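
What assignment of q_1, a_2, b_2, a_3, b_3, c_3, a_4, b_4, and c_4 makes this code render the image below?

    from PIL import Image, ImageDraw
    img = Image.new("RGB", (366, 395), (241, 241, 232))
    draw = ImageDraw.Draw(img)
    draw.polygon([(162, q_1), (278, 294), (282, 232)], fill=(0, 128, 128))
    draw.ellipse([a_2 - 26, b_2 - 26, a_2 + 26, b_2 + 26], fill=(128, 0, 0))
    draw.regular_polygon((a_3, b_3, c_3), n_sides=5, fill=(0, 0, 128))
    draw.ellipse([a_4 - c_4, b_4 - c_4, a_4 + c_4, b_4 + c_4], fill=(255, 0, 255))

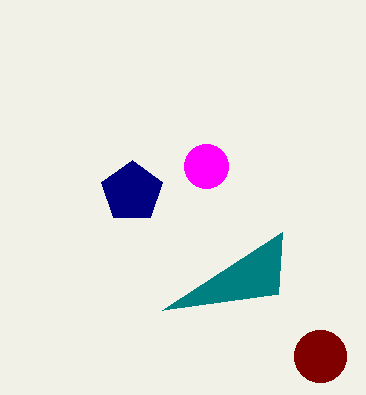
q_1 = 310, a_2 = 320, b_2 = 356, a_3 = 132, b_3 = 192, c_3 = 32, a_4 = 206, b_4 = 166, c_4 = 22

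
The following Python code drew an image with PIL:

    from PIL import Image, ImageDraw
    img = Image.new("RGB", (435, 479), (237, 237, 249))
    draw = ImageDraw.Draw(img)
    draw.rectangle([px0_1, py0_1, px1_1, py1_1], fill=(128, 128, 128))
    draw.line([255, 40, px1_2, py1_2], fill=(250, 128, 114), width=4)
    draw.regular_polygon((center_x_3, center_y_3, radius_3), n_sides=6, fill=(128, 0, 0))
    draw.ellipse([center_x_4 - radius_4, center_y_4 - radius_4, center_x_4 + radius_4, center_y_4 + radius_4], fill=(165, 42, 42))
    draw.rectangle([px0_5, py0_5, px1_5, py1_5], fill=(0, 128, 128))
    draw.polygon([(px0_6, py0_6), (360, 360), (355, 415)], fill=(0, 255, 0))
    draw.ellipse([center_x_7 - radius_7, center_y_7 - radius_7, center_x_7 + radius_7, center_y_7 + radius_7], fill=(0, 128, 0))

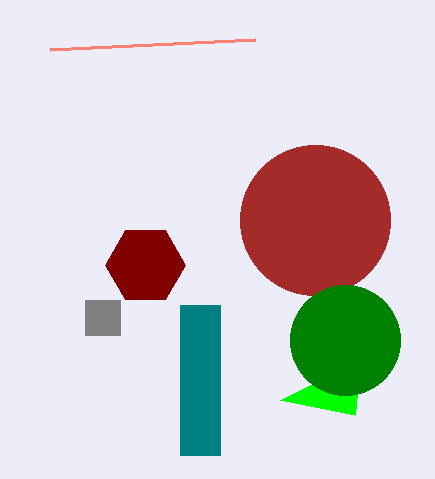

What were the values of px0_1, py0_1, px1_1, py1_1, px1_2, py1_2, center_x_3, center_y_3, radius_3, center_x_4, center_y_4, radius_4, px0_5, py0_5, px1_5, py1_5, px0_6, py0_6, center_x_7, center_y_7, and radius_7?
px0_1 = 85; py0_1 = 300; px1_1 = 120; py1_1 = 335; px1_2 = 50; py1_2 = 50; center_x_3 = 145; center_y_3 = 265; radius_3 = 40; center_x_4 = 315; center_y_4 = 220; radius_4 = 75; px0_5 = 180; py0_5 = 305; px1_5 = 220; py1_5 = 455; px0_6 = 280; py0_6 = 400; center_x_7 = 345; center_y_7 = 340; radius_7 = 55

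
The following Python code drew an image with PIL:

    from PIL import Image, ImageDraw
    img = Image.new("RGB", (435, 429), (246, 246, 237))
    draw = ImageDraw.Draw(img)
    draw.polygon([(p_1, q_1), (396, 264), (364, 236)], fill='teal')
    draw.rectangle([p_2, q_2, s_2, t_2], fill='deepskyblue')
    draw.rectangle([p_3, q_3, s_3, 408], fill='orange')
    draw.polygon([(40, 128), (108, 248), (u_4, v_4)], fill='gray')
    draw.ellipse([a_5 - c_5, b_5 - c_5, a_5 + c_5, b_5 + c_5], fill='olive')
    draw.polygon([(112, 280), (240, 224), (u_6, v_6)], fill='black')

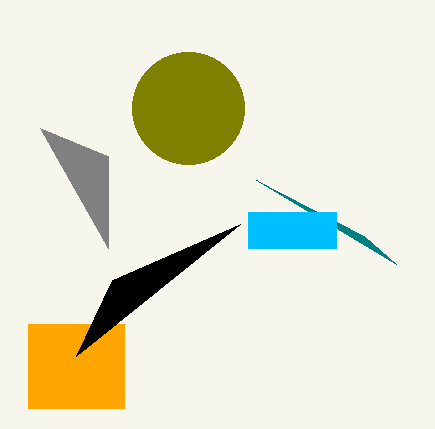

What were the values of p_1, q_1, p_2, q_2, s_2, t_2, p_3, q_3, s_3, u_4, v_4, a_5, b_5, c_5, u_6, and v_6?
p_1 = 256, q_1 = 180, p_2 = 248, q_2 = 212, s_2 = 336, t_2 = 248, p_3 = 28, q_3 = 324, s_3 = 124, u_4 = 108, v_4 = 156, a_5 = 188, b_5 = 108, c_5 = 56, u_6 = 76, v_6 = 356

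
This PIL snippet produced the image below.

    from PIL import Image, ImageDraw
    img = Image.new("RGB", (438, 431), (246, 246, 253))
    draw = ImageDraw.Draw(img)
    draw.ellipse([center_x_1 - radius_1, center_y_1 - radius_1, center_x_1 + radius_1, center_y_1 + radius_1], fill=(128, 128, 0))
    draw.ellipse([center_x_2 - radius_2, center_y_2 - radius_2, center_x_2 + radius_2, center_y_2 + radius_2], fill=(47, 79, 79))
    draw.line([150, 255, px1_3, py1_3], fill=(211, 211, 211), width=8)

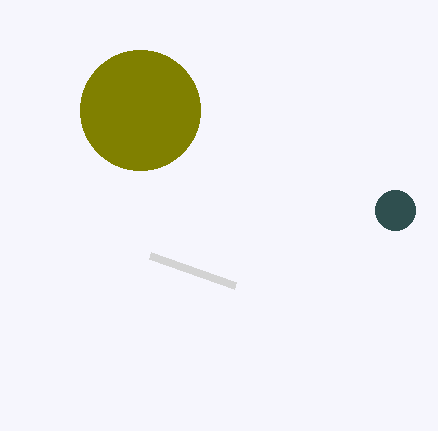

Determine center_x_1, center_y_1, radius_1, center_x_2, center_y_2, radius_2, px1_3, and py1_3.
center_x_1 = 140
center_y_1 = 110
radius_1 = 60
center_x_2 = 395
center_y_2 = 210
radius_2 = 20
px1_3 = 235
py1_3 = 285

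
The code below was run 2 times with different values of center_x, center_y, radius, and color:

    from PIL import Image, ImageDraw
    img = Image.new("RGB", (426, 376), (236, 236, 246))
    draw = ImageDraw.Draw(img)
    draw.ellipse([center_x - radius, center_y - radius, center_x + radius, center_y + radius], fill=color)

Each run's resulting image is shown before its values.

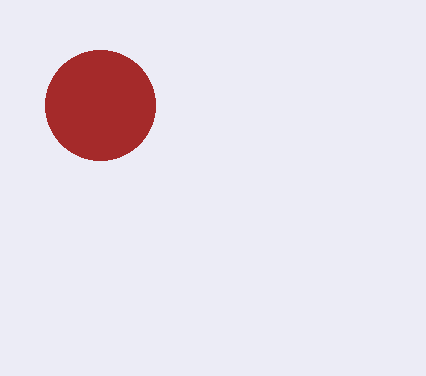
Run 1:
center_x = 100, center_y = 105, radius = 55, color = 'brown'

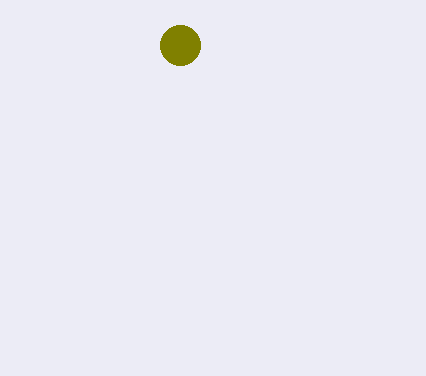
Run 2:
center_x = 180
center_y = 45
radius = 20
color = 'olive'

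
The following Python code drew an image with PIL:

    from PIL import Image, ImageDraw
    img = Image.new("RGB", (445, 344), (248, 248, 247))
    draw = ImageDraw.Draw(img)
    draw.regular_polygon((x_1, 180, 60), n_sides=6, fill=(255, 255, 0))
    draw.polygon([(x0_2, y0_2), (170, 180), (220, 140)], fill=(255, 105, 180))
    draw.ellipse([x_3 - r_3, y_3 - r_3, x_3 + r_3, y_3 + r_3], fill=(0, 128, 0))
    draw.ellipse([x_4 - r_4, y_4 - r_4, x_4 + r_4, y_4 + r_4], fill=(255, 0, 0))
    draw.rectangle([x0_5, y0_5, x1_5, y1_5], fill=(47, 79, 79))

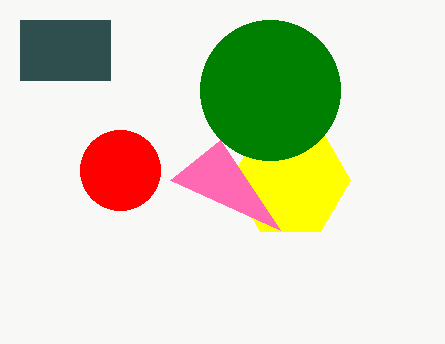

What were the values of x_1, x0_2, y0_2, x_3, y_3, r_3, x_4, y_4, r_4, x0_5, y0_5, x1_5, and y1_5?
x_1 = 290; x0_2 = 280; y0_2 = 230; x_3 = 270; y_3 = 90; r_3 = 70; x_4 = 120; y_4 = 170; r_4 = 40; x0_5 = 20; y0_5 = 20; x1_5 = 110; y1_5 = 80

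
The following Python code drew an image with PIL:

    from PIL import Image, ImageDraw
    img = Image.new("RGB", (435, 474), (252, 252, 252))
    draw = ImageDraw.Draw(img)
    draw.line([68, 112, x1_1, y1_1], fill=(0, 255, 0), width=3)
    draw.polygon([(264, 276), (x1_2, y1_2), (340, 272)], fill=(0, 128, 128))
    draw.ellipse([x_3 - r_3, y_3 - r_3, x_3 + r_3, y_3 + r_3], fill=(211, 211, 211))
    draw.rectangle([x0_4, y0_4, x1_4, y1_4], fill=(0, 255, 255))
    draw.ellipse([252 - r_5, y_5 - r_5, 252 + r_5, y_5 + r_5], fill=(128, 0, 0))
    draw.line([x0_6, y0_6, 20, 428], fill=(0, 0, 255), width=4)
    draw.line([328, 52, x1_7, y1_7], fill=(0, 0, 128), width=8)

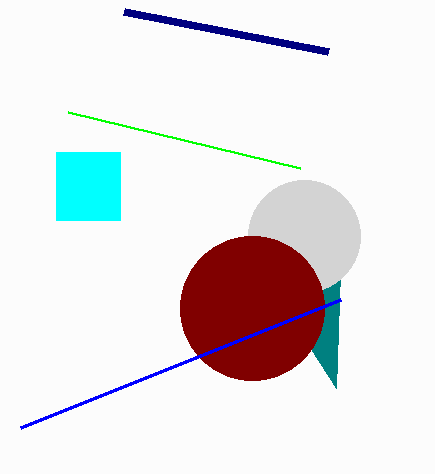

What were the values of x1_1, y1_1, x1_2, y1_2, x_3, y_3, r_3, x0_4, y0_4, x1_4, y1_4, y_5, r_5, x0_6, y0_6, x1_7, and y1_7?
x1_1 = 300, y1_1 = 168, x1_2 = 336, y1_2 = 388, x_3 = 304, y_3 = 236, r_3 = 56, x0_4 = 56, y0_4 = 152, x1_4 = 120, y1_4 = 220, y_5 = 308, r_5 = 72, x0_6 = 340, y0_6 = 300, x1_7 = 124, y1_7 = 12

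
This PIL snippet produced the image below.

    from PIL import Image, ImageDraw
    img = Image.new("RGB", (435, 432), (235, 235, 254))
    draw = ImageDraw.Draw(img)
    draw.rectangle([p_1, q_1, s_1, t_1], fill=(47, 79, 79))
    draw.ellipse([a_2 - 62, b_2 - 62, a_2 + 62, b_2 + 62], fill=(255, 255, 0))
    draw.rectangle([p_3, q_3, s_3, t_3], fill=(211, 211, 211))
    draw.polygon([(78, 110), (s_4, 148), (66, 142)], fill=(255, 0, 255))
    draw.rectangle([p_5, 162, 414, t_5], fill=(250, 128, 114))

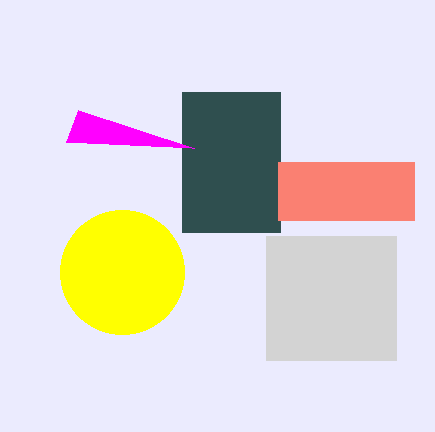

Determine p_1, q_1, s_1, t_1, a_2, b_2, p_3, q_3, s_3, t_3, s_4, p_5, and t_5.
p_1 = 182; q_1 = 92; s_1 = 280; t_1 = 232; a_2 = 122; b_2 = 272; p_3 = 266; q_3 = 236; s_3 = 396; t_3 = 360; s_4 = 194; p_5 = 278; t_5 = 220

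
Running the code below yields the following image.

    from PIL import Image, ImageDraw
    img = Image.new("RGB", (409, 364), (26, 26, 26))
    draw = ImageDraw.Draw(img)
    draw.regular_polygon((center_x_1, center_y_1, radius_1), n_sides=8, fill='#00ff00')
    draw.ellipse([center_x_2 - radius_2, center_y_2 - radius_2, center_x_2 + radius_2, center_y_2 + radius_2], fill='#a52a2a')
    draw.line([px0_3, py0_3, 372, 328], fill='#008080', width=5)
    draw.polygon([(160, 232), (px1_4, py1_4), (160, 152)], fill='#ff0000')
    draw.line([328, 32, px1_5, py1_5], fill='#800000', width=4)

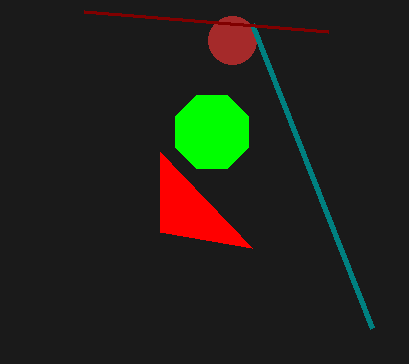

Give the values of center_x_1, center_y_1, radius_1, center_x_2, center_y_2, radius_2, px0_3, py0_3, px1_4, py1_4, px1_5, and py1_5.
center_x_1 = 212; center_y_1 = 132; radius_1 = 40; center_x_2 = 232; center_y_2 = 40; radius_2 = 24; px0_3 = 252; py0_3 = 24; px1_4 = 252; py1_4 = 248; px1_5 = 84; py1_5 = 12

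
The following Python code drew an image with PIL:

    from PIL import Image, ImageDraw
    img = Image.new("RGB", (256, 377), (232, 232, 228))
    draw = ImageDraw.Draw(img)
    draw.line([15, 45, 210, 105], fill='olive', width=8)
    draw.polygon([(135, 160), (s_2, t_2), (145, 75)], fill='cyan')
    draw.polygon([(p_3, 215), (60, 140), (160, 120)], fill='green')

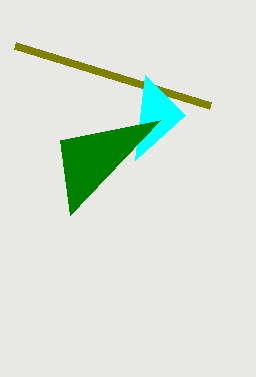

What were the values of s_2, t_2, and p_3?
s_2 = 185; t_2 = 115; p_3 = 70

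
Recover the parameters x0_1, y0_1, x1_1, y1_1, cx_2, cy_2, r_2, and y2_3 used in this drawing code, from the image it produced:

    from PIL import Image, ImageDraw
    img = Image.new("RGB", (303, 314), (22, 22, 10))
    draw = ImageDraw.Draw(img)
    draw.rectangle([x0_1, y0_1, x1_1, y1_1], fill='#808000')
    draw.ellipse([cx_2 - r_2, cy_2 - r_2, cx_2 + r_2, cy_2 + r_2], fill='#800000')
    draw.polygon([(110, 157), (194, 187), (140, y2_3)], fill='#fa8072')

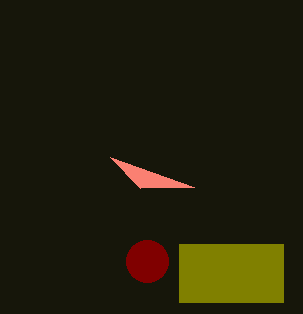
x0_1 = 179; y0_1 = 244; x1_1 = 283; y1_1 = 302; cx_2 = 147; cy_2 = 261; r_2 = 21; y2_3 = 188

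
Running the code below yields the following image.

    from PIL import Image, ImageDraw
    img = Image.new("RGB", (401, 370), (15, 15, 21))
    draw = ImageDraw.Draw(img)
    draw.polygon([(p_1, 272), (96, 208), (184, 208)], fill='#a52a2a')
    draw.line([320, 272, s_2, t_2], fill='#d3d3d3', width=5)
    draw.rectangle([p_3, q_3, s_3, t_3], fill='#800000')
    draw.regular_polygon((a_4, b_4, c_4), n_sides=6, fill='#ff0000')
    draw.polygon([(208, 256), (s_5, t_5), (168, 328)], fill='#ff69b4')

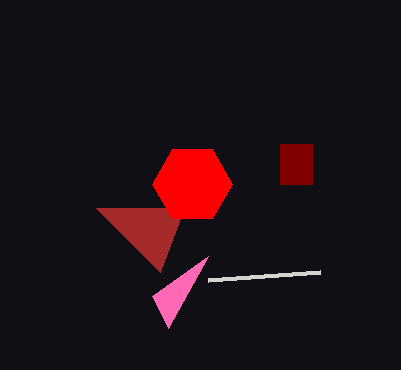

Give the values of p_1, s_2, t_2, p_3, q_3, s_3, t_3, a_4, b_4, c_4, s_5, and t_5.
p_1 = 160, s_2 = 208, t_2 = 280, p_3 = 280, q_3 = 144, s_3 = 312, t_3 = 184, a_4 = 192, b_4 = 184, c_4 = 40, s_5 = 152, t_5 = 296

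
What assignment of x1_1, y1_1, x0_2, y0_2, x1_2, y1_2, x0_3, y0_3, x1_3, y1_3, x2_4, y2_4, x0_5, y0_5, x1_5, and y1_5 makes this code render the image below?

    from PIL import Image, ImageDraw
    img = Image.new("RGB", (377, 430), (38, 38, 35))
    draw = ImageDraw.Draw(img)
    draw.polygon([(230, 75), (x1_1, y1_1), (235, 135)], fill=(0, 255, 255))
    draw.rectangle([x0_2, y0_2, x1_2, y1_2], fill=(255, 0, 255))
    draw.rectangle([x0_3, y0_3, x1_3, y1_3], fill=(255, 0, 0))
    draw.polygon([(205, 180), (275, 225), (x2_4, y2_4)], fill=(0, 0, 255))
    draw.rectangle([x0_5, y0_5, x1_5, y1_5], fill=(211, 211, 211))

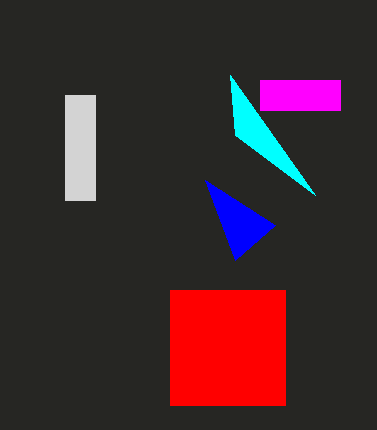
x1_1 = 315, y1_1 = 195, x0_2 = 260, y0_2 = 80, x1_2 = 340, y1_2 = 110, x0_3 = 170, y0_3 = 290, x1_3 = 285, y1_3 = 405, x2_4 = 235, y2_4 = 260, x0_5 = 65, y0_5 = 95, x1_5 = 95, y1_5 = 200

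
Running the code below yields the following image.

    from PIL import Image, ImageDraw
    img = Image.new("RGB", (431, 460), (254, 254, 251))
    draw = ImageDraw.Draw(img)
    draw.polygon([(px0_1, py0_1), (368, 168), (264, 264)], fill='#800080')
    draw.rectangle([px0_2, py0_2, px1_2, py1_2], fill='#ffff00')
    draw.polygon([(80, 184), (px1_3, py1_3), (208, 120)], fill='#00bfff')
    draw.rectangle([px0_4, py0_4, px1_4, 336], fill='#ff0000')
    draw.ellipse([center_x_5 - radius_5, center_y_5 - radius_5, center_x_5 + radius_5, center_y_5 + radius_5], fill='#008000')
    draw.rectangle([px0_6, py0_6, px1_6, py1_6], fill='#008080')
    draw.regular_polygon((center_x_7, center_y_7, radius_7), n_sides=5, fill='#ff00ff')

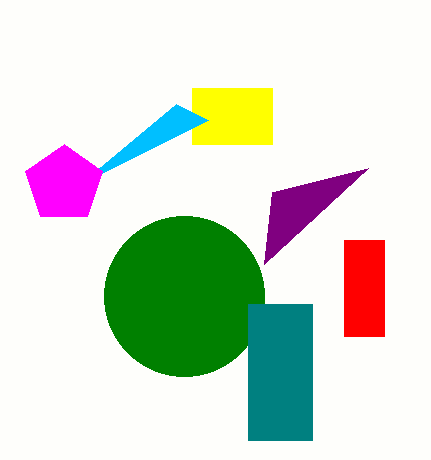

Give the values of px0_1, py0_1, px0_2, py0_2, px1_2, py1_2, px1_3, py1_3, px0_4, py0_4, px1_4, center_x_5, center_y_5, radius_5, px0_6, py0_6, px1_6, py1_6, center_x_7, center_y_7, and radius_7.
px0_1 = 272
py0_1 = 192
px0_2 = 192
py0_2 = 88
px1_2 = 272
py1_2 = 144
px1_3 = 176
py1_3 = 104
px0_4 = 344
py0_4 = 240
px1_4 = 384
center_x_5 = 184
center_y_5 = 296
radius_5 = 80
px0_6 = 248
py0_6 = 304
px1_6 = 312
py1_6 = 440
center_x_7 = 64
center_y_7 = 184
radius_7 = 40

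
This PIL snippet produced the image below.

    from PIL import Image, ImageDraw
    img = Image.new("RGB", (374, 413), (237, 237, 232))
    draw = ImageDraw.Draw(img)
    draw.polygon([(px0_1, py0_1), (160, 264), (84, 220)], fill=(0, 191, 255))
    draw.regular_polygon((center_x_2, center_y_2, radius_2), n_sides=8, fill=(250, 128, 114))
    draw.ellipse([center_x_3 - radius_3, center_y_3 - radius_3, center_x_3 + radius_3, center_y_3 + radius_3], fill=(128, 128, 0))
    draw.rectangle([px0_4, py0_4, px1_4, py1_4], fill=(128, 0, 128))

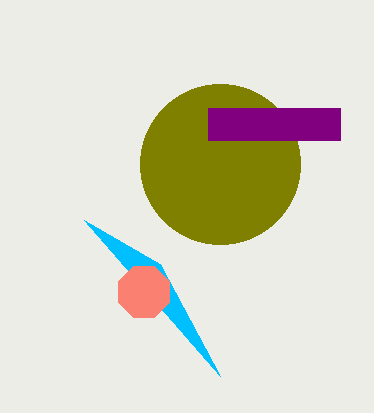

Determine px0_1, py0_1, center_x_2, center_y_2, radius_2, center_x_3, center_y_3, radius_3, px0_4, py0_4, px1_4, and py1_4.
px0_1 = 220
py0_1 = 376
center_x_2 = 144
center_y_2 = 292
radius_2 = 28
center_x_3 = 220
center_y_3 = 164
radius_3 = 80
px0_4 = 208
py0_4 = 108
px1_4 = 340
py1_4 = 140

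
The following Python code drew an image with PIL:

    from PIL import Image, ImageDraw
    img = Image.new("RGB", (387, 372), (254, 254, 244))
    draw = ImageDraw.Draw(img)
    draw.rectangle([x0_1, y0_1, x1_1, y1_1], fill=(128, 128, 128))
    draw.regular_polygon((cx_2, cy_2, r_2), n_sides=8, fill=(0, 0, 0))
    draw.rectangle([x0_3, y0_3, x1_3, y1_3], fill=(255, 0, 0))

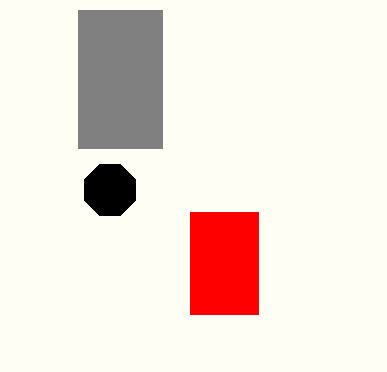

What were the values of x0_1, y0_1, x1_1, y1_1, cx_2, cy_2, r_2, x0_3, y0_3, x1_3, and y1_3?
x0_1 = 78; y0_1 = 10; x1_1 = 162; y1_1 = 148; cx_2 = 110; cy_2 = 190; r_2 = 28; x0_3 = 190; y0_3 = 212; x1_3 = 258; y1_3 = 314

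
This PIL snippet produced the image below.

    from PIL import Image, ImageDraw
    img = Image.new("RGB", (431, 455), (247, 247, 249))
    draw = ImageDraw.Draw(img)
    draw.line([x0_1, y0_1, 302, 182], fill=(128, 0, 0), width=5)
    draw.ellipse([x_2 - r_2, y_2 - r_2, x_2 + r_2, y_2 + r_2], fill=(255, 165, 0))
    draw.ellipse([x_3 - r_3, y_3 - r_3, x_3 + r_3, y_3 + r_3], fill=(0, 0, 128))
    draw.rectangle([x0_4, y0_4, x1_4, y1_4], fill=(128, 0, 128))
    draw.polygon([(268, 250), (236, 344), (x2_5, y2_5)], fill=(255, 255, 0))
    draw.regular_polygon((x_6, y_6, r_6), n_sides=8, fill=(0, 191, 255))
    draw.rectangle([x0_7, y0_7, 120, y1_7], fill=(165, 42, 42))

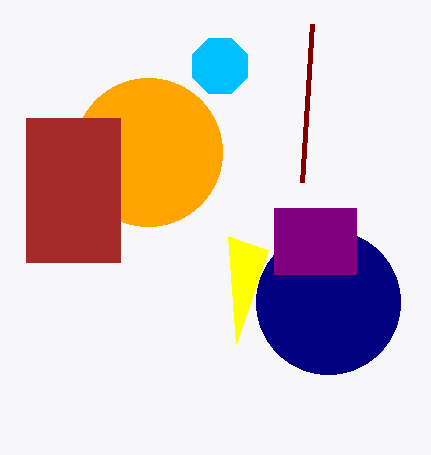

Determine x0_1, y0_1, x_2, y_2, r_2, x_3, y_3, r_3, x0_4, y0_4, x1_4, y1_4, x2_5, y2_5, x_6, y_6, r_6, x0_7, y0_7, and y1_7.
x0_1 = 312; y0_1 = 24; x_2 = 148; y_2 = 152; r_2 = 74; x_3 = 328; y_3 = 302; r_3 = 72; x0_4 = 274; y0_4 = 208; x1_4 = 356; y1_4 = 274; x2_5 = 228; y2_5 = 236; x_6 = 220; y_6 = 66; r_6 = 30; x0_7 = 26; y0_7 = 118; y1_7 = 262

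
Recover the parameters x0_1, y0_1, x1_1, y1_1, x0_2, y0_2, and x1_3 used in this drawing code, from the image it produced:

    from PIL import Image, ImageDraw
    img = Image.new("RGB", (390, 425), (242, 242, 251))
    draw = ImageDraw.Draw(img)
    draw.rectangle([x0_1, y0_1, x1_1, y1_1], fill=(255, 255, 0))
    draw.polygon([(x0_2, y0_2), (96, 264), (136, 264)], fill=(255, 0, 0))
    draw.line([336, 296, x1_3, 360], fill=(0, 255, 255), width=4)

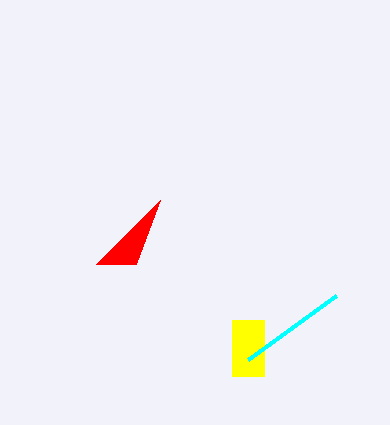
x0_1 = 232; y0_1 = 320; x1_1 = 264; y1_1 = 376; x0_2 = 160; y0_2 = 200; x1_3 = 248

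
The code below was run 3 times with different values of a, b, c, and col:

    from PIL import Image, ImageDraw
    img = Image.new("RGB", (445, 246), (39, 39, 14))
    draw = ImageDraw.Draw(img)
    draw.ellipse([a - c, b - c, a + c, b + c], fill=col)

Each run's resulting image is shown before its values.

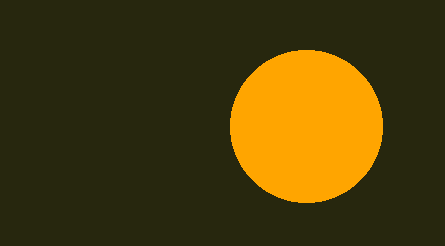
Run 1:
a = 306; b = 126; c = 76; col = 'orange'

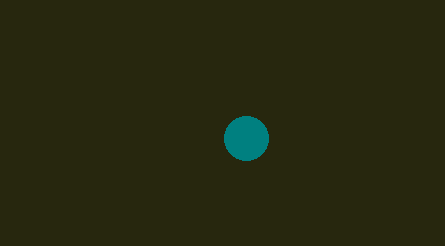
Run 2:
a = 246, b = 138, c = 22, col = 'teal'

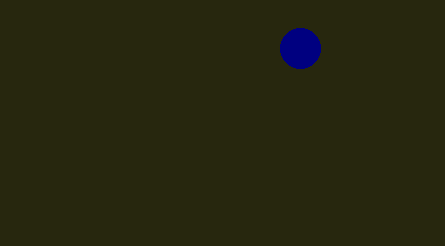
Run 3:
a = 300, b = 48, c = 20, col = 'navy'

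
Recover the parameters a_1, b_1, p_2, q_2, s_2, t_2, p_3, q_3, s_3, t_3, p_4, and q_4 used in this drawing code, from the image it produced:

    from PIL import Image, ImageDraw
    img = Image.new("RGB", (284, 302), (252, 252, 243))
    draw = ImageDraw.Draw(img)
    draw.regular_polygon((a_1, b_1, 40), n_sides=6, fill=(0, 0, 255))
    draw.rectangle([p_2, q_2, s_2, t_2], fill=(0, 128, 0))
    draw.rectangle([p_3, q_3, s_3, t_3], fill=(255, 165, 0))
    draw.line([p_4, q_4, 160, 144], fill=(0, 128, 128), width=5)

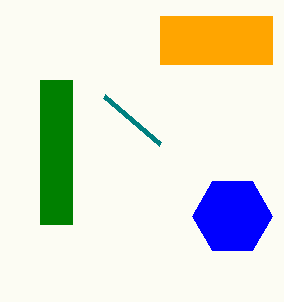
a_1 = 232; b_1 = 216; p_2 = 40; q_2 = 80; s_2 = 72; t_2 = 224; p_3 = 160; q_3 = 16; s_3 = 272; t_3 = 64; p_4 = 104; q_4 = 96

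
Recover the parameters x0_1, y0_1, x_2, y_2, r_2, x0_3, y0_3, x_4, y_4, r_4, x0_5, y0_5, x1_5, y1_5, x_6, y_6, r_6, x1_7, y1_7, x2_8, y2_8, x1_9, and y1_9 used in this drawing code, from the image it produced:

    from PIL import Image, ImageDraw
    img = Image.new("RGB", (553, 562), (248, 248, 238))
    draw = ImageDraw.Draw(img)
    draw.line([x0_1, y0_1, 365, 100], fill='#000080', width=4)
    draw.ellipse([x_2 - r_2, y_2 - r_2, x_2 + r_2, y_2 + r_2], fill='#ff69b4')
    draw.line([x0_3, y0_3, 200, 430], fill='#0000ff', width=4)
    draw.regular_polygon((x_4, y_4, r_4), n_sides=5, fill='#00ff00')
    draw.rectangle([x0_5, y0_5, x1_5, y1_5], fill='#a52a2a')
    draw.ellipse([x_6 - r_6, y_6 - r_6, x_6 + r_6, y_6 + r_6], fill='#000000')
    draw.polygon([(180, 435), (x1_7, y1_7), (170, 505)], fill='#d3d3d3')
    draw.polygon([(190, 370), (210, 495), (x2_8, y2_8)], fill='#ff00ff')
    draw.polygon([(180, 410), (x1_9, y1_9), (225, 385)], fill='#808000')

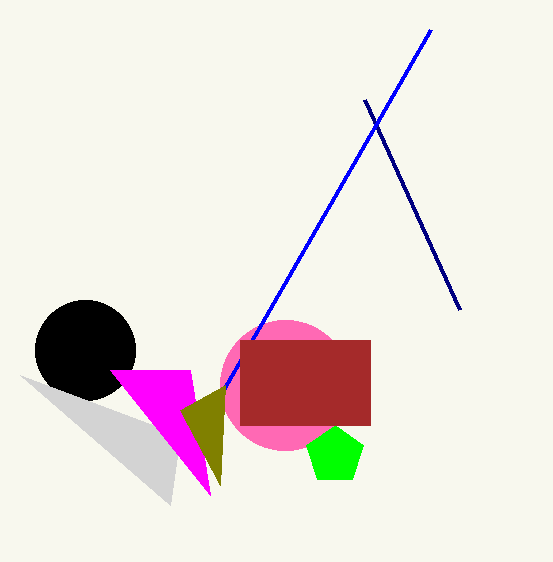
x0_1 = 460, y0_1 = 310, x_2 = 285, y_2 = 385, r_2 = 65, x0_3 = 430, y0_3 = 30, x_4 = 335, y_4 = 455, r_4 = 30, x0_5 = 240, y0_5 = 340, x1_5 = 370, y1_5 = 425, x_6 = 85, y_6 = 350, r_6 = 50, x1_7 = 20, y1_7 = 375, x2_8 = 110, y2_8 = 370, x1_9 = 220, y1_9 = 485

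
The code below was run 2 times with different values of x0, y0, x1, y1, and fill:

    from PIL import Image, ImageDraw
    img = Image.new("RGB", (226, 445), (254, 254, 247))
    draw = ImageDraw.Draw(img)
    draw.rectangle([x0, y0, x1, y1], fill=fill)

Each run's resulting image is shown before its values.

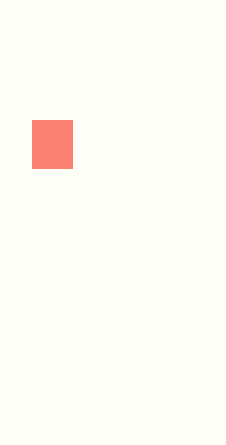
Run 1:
x0 = 32; y0 = 120; x1 = 72; y1 = 168; fill = 'salmon'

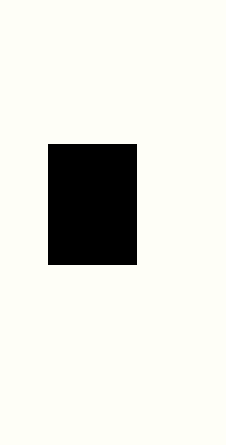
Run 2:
x0 = 48; y0 = 144; x1 = 136; y1 = 264; fill = 'black'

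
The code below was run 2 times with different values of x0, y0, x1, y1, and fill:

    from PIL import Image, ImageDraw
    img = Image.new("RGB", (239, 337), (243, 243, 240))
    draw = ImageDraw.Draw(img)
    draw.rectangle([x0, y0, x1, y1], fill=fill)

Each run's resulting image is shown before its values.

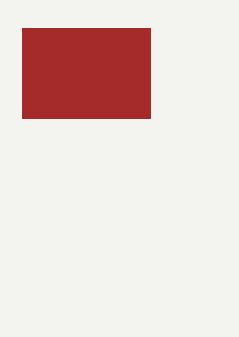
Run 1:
x0 = 22; y0 = 28; x1 = 150; y1 = 118; fill = 'brown'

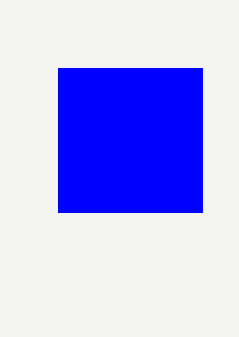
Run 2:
x0 = 58, y0 = 68, x1 = 202, y1 = 212, fill = 'blue'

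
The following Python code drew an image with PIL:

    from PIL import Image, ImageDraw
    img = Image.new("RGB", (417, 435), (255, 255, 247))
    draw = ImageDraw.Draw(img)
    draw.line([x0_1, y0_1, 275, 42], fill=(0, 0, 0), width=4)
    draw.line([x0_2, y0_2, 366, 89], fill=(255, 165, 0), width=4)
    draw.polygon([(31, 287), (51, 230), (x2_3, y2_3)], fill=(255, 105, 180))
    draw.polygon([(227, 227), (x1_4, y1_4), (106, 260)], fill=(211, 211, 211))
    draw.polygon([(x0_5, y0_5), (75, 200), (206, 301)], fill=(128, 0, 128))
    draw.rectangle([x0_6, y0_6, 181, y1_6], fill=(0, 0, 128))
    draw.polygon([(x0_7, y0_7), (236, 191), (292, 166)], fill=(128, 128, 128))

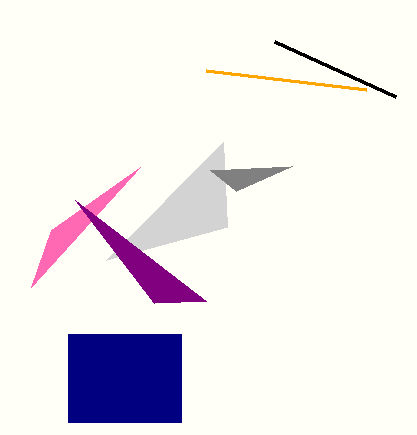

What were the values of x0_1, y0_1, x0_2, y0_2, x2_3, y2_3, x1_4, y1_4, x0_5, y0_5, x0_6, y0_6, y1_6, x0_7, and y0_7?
x0_1 = 396, y0_1 = 97, x0_2 = 206, y0_2 = 70, x2_3 = 140, y2_3 = 167, x1_4 = 223, y1_4 = 142, x0_5 = 154, y0_5 = 303, x0_6 = 68, y0_6 = 334, y1_6 = 422, x0_7 = 210, y0_7 = 170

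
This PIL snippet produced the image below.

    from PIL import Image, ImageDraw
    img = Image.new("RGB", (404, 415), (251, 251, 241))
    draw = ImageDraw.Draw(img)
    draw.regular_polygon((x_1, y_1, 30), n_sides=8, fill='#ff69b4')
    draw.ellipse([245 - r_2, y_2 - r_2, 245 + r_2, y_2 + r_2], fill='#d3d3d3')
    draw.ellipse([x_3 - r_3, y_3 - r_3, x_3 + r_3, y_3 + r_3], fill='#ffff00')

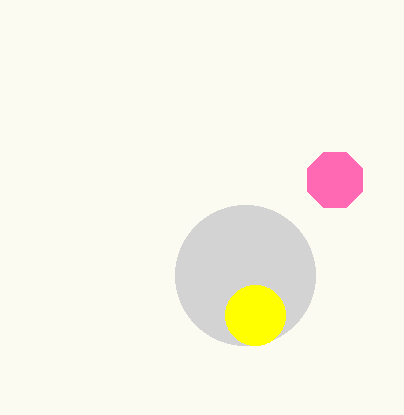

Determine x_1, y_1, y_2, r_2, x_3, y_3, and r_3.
x_1 = 335
y_1 = 180
y_2 = 275
r_2 = 70
x_3 = 255
y_3 = 315
r_3 = 30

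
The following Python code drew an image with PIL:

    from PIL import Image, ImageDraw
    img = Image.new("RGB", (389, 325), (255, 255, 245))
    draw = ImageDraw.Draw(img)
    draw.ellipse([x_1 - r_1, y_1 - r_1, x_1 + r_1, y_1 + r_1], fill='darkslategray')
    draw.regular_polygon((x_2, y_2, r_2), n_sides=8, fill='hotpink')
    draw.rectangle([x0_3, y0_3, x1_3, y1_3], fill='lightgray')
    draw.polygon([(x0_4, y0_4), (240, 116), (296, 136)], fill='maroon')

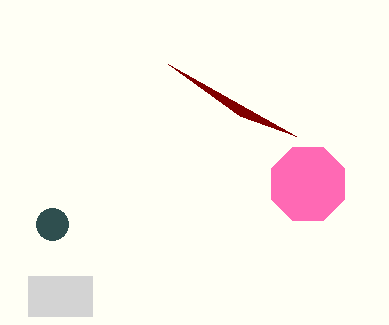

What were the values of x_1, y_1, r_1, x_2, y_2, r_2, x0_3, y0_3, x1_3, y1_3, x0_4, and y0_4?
x_1 = 52, y_1 = 224, r_1 = 16, x_2 = 308, y_2 = 184, r_2 = 40, x0_3 = 28, y0_3 = 276, x1_3 = 92, y1_3 = 316, x0_4 = 168, y0_4 = 64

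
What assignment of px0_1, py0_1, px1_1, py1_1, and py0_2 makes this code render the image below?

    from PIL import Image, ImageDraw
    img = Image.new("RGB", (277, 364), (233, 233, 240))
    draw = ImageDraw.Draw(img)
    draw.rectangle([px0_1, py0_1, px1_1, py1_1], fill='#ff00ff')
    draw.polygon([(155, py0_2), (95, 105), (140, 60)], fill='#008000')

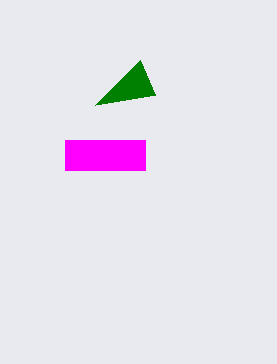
px0_1 = 65
py0_1 = 140
px1_1 = 145
py1_1 = 170
py0_2 = 95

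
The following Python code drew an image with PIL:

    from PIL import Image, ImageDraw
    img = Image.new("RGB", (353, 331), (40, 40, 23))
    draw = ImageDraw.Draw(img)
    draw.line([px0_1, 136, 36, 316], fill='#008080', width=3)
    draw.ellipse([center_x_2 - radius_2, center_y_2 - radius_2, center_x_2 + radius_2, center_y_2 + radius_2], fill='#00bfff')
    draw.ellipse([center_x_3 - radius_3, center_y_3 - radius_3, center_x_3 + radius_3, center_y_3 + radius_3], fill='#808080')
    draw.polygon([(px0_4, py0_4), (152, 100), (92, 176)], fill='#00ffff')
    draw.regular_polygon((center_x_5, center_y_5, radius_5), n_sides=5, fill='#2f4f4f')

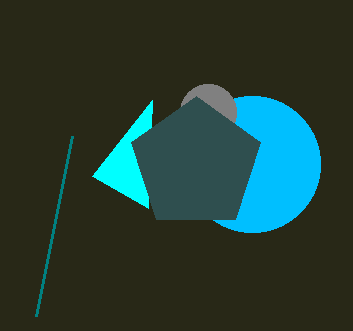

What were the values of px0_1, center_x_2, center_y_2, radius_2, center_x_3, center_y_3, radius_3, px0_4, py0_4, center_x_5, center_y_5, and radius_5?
px0_1 = 72; center_x_2 = 252; center_y_2 = 164; radius_2 = 68; center_x_3 = 208; center_y_3 = 112; radius_3 = 28; px0_4 = 148; py0_4 = 208; center_x_5 = 196; center_y_5 = 164; radius_5 = 68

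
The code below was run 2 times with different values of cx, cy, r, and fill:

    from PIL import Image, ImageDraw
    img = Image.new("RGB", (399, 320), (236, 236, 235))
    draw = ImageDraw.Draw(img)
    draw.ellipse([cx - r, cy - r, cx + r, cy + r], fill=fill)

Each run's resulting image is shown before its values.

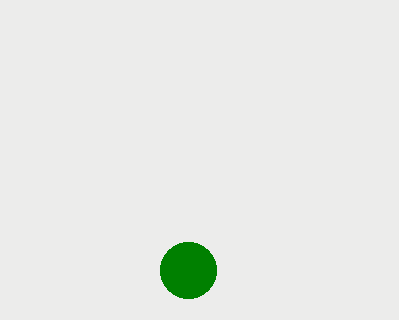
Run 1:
cx = 188; cy = 270; r = 28; fill = 'green'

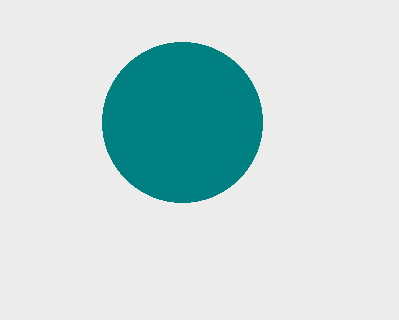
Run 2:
cx = 182; cy = 122; r = 80; fill = 'teal'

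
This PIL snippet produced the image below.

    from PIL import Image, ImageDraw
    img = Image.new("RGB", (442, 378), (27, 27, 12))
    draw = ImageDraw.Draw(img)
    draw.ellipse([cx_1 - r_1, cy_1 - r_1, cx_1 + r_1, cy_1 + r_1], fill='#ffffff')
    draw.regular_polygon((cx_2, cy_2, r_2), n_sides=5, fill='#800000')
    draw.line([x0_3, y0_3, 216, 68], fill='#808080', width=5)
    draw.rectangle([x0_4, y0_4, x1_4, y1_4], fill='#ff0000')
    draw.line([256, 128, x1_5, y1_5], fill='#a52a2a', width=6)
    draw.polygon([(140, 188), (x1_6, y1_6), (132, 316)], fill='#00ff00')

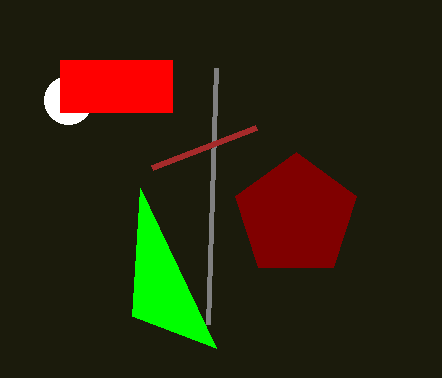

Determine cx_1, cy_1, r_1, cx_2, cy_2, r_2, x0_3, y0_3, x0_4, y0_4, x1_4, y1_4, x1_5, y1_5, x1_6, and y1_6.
cx_1 = 68
cy_1 = 100
r_1 = 24
cx_2 = 296
cy_2 = 216
r_2 = 64
x0_3 = 208
y0_3 = 324
x0_4 = 60
y0_4 = 60
x1_4 = 172
y1_4 = 112
x1_5 = 152
y1_5 = 168
x1_6 = 216
y1_6 = 348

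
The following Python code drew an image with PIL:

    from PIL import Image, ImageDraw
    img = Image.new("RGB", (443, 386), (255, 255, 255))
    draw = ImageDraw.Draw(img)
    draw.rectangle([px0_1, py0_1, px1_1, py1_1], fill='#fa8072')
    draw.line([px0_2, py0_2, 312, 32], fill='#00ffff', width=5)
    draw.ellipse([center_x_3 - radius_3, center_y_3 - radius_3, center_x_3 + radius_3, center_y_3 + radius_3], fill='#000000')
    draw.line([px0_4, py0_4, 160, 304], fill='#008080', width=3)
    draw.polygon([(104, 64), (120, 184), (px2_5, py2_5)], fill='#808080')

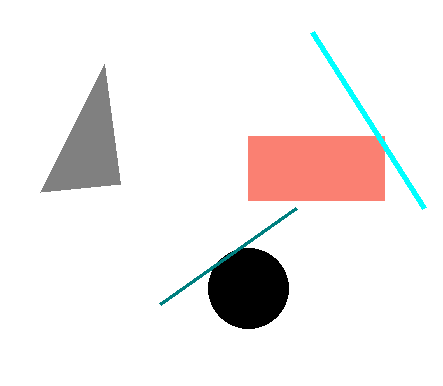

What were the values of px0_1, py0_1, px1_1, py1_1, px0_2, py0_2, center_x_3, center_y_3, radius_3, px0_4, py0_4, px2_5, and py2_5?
px0_1 = 248
py0_1 = 136
px1_1 = 384
py1_1 = 200
px0_2 = 424
py0_2 = 208
center_x_3 = 248
center_y_3 = 288
radius_3 = 40
px0_4 = 296
py0_4 = 208
px2_5 = 40
py2_5 = 192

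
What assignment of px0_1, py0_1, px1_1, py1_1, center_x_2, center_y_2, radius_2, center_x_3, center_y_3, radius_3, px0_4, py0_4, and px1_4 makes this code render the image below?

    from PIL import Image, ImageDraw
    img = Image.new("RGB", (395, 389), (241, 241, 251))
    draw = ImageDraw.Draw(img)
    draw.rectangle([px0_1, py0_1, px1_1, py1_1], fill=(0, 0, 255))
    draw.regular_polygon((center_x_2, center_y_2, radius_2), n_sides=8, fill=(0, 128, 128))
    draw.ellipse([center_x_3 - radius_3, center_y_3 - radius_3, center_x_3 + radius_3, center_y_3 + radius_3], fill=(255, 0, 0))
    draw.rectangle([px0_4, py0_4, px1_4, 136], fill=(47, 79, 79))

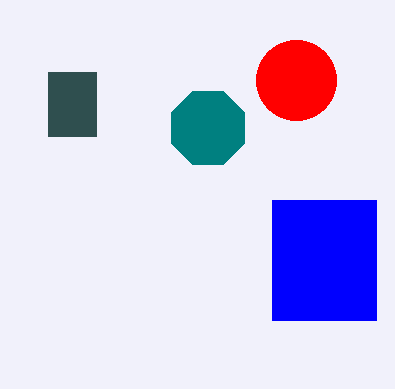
px0_1 = 272; py0_1 = 200; px1_1 = 376; py1_1 = 320; center_x_2 = 208; center_y_2 = 128; radius_2 = 40; center_x_3 = 296; center_y_3 = 80; radius_3 = 40; px0_4 = 48; py0_4 = 72; px1_4 = 96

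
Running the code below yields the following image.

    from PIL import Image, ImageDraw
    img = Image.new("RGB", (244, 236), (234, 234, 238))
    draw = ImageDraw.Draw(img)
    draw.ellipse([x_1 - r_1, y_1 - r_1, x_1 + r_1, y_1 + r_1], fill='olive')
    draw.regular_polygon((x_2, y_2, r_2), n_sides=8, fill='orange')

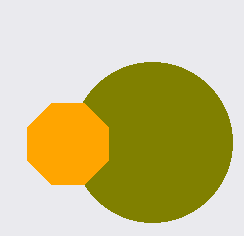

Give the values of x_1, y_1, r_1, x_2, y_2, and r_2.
x_1 = 152; y_1 = 142; r_1 = 80; x_2 = 68; y_2 = 144; r_2 = 44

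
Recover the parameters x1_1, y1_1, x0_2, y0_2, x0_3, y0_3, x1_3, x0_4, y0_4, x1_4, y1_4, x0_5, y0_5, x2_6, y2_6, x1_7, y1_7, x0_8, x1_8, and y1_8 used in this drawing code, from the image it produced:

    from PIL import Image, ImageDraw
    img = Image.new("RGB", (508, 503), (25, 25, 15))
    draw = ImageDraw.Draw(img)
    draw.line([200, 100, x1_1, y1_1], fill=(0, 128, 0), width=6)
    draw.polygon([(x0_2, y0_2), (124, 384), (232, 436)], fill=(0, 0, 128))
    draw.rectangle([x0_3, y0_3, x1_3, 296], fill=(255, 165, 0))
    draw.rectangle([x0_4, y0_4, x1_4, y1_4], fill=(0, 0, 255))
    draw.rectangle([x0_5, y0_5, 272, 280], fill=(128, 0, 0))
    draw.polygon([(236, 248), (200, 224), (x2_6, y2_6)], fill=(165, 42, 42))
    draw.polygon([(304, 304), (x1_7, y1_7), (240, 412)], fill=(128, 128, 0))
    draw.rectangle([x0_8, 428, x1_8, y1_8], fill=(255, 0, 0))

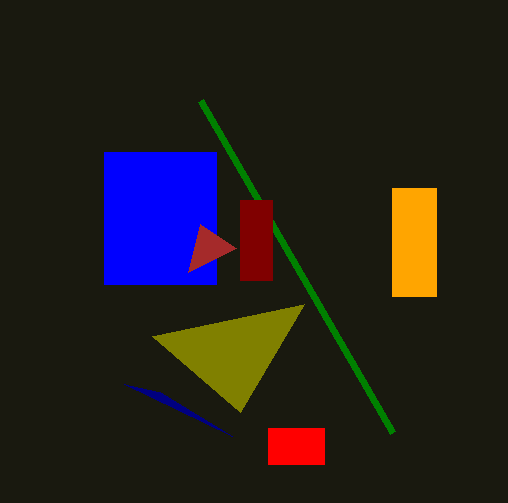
x1_1 = 392
y1_1 = 432
x0_2 = 160
y0_2 = 392
x0_3 = 392
y0_3 = 188
x1_3 = 436
x0_4 = 104
y0_4 = 152
x1_4 = 216
y1_4 = 284
x0_5 = 240
y0_5 = 200
x2_6 = 188
y2_6 = 272
x1_7 = 152
y1_7 = 336
x0_8 = 268
x1_8 = 324
y1_8 = 464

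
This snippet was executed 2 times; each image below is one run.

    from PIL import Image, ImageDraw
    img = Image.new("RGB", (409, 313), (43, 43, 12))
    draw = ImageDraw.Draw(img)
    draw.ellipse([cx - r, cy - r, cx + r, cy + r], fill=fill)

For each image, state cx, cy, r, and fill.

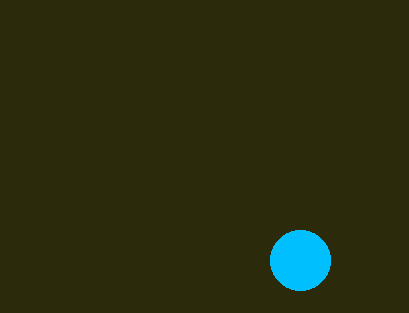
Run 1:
cx = 300
cy = 260
r = 30
fill = 'deepskyblue'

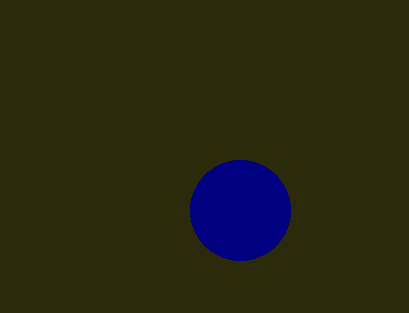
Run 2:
cx = 240, cy = 210, r = 50, fill = 'navy'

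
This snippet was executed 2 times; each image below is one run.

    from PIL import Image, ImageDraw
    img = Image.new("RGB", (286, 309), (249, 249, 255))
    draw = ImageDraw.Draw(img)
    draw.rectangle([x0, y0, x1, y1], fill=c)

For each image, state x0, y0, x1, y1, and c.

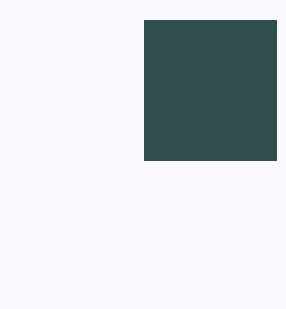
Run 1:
x0 = 144, y0 = 20, x1 = 276, y1 = 160, c = 'darkslategray'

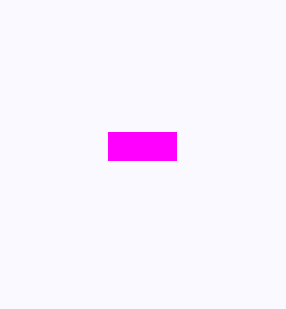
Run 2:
x0 = 108; y0 = 132; x1 = 176; y1 = 160; c = 'magenta'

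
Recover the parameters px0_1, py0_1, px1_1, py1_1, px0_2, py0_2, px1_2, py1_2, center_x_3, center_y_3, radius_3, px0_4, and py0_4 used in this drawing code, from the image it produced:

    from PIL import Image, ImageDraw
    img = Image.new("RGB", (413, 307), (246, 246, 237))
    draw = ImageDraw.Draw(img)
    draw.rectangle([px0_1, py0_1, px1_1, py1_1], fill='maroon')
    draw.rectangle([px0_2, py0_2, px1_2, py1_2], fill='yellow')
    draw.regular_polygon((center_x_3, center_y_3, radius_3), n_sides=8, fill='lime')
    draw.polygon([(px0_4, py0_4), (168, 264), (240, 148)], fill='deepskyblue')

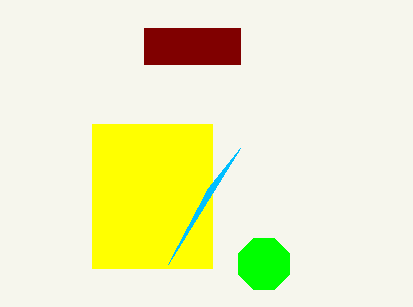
px0_1 = 144, py0_1 = 28, px1_1 = 240, py1_1 = 64, px0_2 = 92, py0_2 = 124, px1_2 = 212, py1_2 = 268, center_x_3 = 264, center_y_3 = 264, radius_3 = 28, px0_4 = 208, py0_4 = 188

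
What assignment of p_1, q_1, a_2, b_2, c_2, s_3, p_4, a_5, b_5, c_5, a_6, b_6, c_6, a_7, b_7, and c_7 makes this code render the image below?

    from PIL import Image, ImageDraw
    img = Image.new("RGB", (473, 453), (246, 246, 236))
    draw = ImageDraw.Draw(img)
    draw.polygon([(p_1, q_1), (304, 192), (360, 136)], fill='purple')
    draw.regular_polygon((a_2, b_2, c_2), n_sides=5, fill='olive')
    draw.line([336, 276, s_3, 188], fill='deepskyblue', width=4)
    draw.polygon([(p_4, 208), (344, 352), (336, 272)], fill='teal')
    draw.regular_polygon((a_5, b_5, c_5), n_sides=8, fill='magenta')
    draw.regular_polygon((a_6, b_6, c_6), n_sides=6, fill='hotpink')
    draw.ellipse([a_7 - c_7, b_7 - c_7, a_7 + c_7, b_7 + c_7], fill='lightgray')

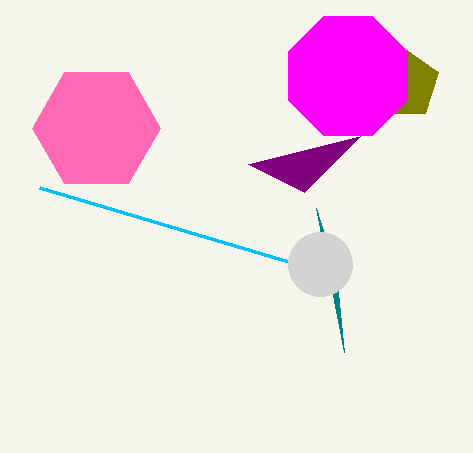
p_1 = 248
q_1 = 164
a_2 = 404
b_2 = 84
c_2 = 36
s_3 = 40
p_4 = 316
a_5 = 348
b_5 = 76
c_5 = 64
a_6 = 96
b_6 = 128
c_6 = 64
a_7 = 320
b_7 = 264
c_7 = 32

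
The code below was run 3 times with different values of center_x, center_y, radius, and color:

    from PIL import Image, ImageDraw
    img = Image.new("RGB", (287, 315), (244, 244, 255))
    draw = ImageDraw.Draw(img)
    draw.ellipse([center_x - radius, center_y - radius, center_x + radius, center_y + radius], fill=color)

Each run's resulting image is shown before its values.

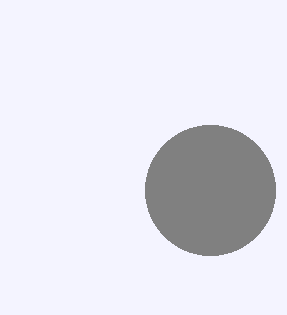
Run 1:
center_x = 210
center_y = 190
radius = 65
color = 'gray'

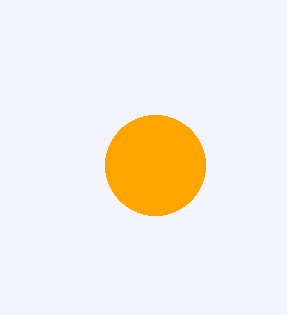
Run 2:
center_x = 155; center_y = 165; radius = 50; color = 'orange'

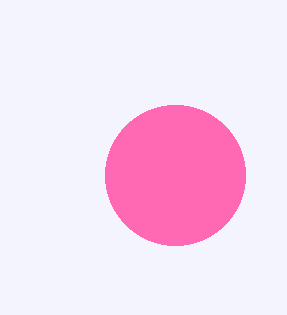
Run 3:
center_x = 175, center_y = 175, radius = 70, color = 'hotpink'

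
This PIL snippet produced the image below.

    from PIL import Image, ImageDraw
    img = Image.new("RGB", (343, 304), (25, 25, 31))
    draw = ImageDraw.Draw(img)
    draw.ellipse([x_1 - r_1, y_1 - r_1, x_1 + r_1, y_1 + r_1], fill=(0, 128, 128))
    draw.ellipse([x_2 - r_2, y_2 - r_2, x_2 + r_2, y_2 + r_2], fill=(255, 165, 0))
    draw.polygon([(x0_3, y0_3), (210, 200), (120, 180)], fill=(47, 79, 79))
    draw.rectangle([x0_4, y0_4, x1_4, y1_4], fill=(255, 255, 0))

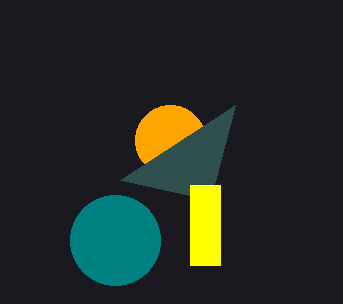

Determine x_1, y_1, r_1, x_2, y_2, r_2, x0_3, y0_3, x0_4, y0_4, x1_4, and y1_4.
x_1 = 115; y_1 = 240; r_1 = 45; x_2 = 170; y_2 = 140; r_2 = 35; x0_3 = 235; y0_3 = 105; x0_4 = 190; y0_4 = 185; x1_4 = 220; y1_4 = 265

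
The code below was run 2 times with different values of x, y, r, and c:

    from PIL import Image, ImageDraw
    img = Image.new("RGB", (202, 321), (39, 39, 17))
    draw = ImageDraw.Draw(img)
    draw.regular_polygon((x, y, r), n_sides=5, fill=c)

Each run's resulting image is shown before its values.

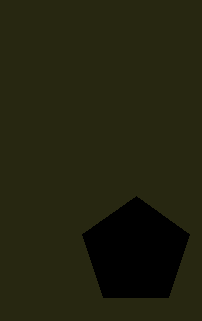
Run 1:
x = 136, y = 252, r = 56, c = 'black'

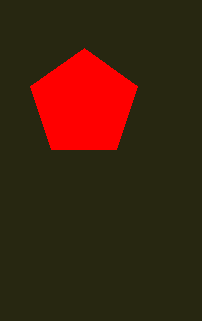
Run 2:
x = 84
y = 104
r = 56
c = 'red'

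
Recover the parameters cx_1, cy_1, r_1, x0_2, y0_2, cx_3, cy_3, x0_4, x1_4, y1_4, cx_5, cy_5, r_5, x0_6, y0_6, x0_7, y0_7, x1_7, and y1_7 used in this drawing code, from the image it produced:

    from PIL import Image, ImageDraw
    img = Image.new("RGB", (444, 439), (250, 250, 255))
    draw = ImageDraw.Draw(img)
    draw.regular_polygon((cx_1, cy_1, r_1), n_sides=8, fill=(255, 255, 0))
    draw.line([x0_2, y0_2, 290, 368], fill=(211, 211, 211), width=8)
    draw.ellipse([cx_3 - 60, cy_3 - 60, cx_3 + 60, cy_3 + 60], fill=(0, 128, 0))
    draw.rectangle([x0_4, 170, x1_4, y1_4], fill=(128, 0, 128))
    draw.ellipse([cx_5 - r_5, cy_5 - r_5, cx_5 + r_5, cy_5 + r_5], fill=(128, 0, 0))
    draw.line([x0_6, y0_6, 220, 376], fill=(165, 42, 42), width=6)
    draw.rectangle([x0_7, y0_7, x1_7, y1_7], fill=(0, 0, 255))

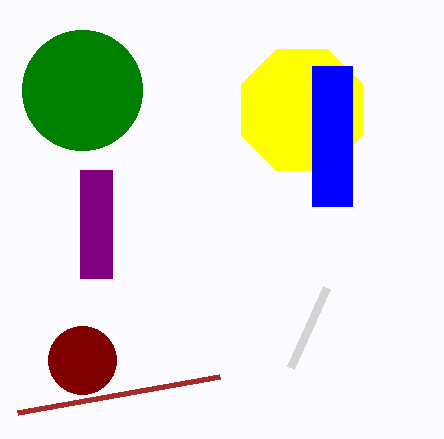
cx_1 = 302, cy_1 = 110, r_1 = 66, x0_2 = 326, y0_2 = 288, cx_3 = 82, cy_3 = 90, x0_4 = 80, x1_4 = 112, y1_4 = 278, cx_5 = 82, cy_5 = 360, r_5 = 34, x0_6 = 18, y0_6 = 412, x0_7 = 312, y0_7 = 66, x1_7 = 352, y1_7 = 206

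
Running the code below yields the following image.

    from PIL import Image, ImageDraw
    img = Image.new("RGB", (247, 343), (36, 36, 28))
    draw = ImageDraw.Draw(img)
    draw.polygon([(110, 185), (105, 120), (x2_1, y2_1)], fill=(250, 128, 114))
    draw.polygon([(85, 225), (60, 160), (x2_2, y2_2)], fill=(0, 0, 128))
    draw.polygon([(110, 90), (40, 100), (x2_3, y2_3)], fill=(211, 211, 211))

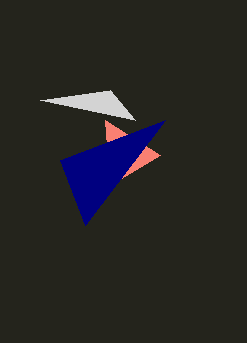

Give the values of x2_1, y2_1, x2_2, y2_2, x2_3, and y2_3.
x2_1 = 160, y2_1 = 155, x2_2 = 165, y2_2 = 120, x2_3 = 135, y2_3 = 120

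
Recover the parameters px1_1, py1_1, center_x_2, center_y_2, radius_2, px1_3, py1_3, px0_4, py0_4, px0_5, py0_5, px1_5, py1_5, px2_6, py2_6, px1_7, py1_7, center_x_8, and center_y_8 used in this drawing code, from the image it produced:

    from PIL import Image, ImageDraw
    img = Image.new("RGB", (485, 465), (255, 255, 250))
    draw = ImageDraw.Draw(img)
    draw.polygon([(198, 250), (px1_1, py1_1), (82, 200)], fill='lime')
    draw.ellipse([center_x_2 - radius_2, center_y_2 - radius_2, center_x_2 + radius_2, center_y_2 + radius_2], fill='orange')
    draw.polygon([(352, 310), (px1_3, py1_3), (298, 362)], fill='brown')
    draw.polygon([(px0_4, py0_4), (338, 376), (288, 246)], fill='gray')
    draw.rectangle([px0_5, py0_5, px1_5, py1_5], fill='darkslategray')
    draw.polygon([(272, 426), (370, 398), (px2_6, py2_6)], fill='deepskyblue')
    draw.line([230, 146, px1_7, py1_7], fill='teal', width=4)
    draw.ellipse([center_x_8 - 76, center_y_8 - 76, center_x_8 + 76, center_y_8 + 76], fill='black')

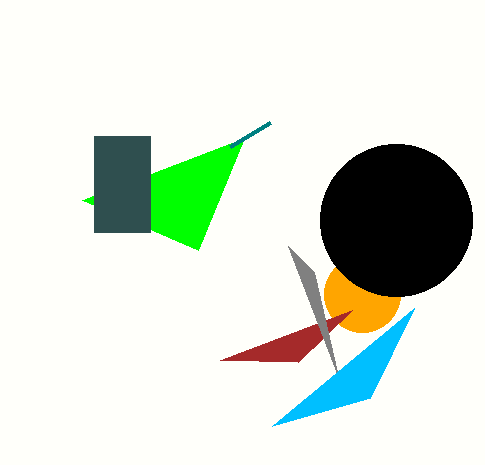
px1_1 = 244, py1_1 = 138, center_x_2 = 362, center_y_2 = 294, radius_2 = 38, px1_3 = 220, py1_3 = 360, px0_4 = 314, py0_4 = 272, px0_5 = 94, py0_5 = 136, px1_5 = 150, py1_5 = 232, px2_6 = 414, py2_6 = 308, px1_7 = 270, py1_7 = 122, center_x_8 = 396, center_y_8 = 220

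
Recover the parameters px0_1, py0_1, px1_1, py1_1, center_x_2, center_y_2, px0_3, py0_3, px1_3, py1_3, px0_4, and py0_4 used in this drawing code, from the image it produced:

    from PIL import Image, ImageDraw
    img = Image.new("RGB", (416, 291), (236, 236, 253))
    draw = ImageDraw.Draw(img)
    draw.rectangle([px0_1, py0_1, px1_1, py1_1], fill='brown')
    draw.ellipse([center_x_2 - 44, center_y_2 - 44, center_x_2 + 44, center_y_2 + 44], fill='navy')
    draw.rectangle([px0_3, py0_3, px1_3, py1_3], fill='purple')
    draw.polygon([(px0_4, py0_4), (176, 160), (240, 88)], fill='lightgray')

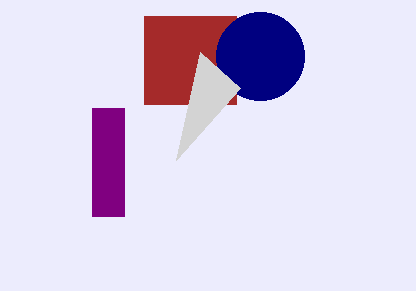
px0_1 = 144; py0_1 = 16; px1_1 = 236; py1_1 = 104; center_x_2 = 260; center_y_2 = 56; px0_3 = 92; py0_3 = 108; px1_3 = 124; py1_3 = 216; px0_4 = 200; py0_4 = 52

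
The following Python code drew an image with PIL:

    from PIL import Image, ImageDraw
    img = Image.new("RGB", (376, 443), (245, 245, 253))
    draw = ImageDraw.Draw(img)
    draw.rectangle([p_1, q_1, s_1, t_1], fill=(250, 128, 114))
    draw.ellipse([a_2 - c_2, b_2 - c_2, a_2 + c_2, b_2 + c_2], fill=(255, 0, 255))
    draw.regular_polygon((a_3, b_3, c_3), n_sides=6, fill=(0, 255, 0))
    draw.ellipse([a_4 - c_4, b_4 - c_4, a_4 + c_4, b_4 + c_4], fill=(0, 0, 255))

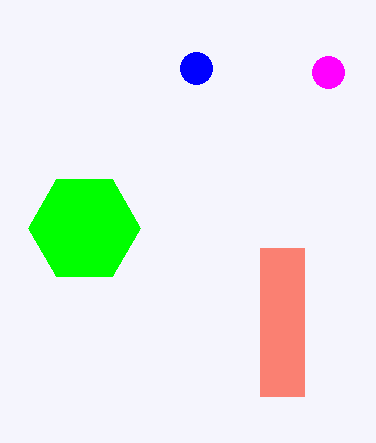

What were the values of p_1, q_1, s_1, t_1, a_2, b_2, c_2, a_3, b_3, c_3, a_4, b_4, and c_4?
p_1 = 260; q_1 = 248; s_1 = 304; t_1 = 396; a_2 = 328; b_2 = 72; c_2 = 16; a_3 = 84; b_3 = 228; c_3 = 56; a_4 = 196; b_4 = 68; c_4 = 16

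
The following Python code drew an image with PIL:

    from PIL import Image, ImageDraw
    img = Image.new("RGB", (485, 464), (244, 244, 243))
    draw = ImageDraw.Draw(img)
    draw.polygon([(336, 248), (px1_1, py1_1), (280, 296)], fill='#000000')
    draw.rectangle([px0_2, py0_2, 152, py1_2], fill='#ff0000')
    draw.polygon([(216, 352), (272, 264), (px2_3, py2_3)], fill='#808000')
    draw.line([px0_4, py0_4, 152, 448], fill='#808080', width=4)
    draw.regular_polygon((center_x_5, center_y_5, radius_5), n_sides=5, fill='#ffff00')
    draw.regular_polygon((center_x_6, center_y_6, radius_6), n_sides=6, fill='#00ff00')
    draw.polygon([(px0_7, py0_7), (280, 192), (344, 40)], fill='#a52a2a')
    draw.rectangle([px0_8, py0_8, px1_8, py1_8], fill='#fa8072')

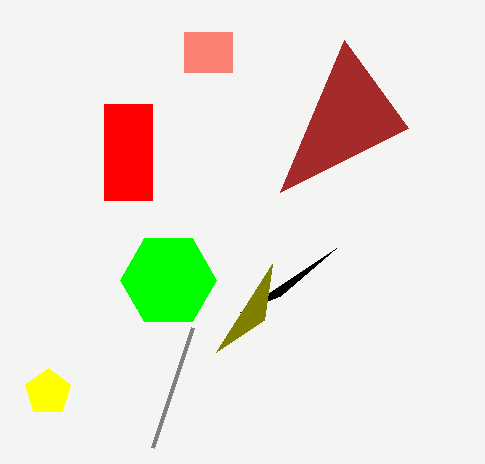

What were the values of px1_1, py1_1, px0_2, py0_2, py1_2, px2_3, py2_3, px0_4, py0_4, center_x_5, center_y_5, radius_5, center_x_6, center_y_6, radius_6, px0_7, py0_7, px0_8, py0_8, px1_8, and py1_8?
px1_1 = 240; py1_1 = 312; px0_2 = 104; py0_2 = 104; py1_2 = 200; px2_3 = 264; py2_3 = 320; px0_4 = 192; py0_4 = 328; center_x_5 = 48; center_y_5 = 392; radius_5 = 24; center_x_6 = 168; center_y_6 = 280; radius_6 = 48; px0_7 = 408; py0_7 = 128; px0_8 = 184; py0_8 = 32; px1_8 = 232; py1_8 = 72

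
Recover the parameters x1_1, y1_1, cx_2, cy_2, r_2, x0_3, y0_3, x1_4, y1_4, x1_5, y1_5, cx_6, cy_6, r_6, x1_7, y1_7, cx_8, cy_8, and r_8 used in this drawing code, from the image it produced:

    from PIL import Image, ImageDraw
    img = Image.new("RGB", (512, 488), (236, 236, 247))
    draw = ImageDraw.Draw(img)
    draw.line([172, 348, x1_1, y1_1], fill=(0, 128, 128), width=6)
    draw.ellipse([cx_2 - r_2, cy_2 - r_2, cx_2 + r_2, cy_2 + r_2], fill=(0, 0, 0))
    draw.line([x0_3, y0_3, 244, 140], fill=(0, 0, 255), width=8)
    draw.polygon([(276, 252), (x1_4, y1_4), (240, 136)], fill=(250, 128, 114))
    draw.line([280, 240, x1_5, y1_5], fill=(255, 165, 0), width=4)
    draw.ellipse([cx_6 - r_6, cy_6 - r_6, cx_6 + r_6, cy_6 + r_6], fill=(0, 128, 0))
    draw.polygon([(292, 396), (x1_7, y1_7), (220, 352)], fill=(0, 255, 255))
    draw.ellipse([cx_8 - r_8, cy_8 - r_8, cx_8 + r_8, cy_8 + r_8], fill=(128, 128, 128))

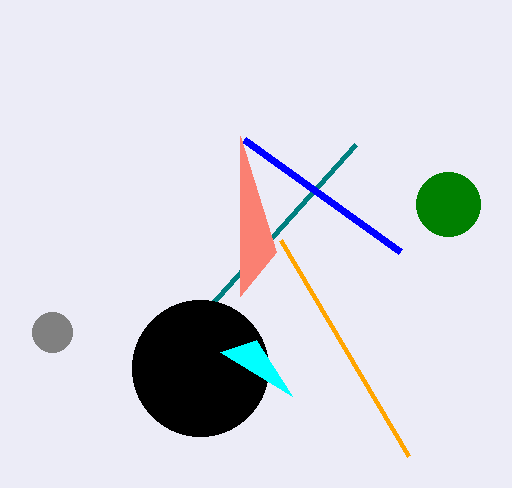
x1_1 = 356, y1_1 = 144, cx_2 = 200, cy_2 = 368, r_2 = 68, x0_3 = 400, y0_3 = 252, x1_4 = 240, y1_4 = 296, x1_5 = 408, y1_5 = 456, cx_6 = 448, cy_6 = 204, r_6 = 32, x1_7 = 256, y1_7 = 340, cx_8 = 52, cy_8 = 332, r_8 = 20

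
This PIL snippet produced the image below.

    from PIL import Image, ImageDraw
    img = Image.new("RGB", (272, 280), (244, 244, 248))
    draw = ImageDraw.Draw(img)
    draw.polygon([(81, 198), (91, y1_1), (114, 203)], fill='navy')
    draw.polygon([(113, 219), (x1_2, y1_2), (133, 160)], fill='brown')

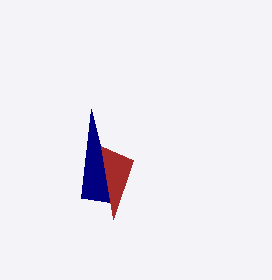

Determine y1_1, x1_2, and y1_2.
y1_1 = 109; x1_2 = 101; y1_2 = 146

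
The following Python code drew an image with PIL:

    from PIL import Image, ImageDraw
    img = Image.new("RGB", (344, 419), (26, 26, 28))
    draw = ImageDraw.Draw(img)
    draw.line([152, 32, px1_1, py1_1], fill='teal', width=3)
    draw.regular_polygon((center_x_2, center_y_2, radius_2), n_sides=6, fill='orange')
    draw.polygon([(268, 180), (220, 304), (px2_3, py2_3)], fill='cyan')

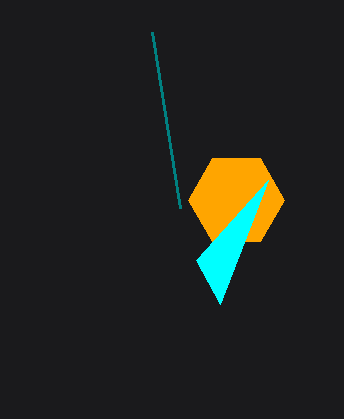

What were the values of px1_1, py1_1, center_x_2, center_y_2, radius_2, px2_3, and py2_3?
px1_1 = 180; py1_1 = 208; center_x_2 = 236; center_y_2 = 200; radius_2 = 48; px2_3 = 196; py2_3 = 260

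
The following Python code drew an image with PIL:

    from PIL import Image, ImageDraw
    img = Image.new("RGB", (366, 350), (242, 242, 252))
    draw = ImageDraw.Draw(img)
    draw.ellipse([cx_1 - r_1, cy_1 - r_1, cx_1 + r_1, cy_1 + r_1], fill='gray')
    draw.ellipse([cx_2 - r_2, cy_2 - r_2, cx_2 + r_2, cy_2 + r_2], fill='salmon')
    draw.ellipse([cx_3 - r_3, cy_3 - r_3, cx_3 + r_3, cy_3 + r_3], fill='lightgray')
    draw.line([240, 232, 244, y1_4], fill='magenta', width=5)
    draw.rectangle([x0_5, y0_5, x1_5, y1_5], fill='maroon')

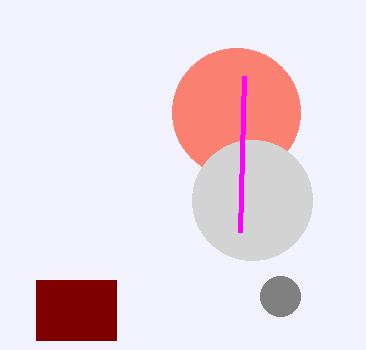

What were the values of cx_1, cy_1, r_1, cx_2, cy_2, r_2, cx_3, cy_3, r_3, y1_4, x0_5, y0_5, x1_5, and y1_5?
cx_1 = 280, cy_1 = 296, r_1 = 20, cx_2 = 236, cy_2 = 112, r_2 = 64, cx_3 = 252, cy_3 = 200, r_3 = 60, y1_4 = 76, x0_5 = 36, y0_5 = 280, x1_5 = 116, y1_5 = 340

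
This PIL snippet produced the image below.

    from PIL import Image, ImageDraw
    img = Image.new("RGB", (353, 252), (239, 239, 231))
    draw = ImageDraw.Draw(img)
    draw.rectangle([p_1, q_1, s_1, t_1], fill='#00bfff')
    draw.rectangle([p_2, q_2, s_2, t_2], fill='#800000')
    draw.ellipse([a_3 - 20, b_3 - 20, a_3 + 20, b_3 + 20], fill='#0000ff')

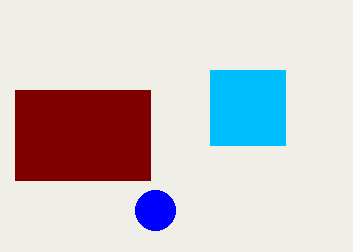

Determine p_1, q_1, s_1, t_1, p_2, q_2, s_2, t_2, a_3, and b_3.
p_1 = 210; q_1 = 70; s_1 = 285; t_1 = 145; p_2 = 15; q_2 = 90; s_2 = 150; t_2 = 180; a_3 = 155; b_3 = 210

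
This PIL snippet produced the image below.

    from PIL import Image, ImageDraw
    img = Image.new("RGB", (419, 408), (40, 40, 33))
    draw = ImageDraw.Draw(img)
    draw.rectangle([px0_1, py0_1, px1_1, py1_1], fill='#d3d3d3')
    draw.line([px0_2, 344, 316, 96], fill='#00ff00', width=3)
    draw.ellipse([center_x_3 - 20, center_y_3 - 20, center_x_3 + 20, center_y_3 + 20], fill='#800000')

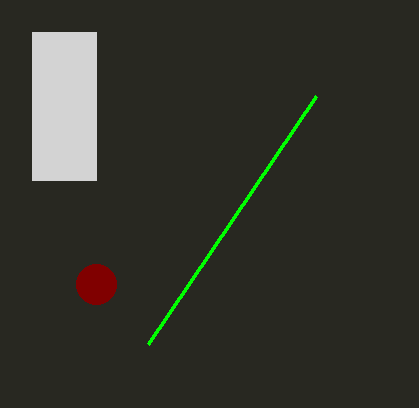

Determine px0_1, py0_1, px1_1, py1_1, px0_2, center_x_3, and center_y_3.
px0_1 = 32
py0_1 = 32
px1_1 = 96
py1_1 = 180
px0_2 = 148
center_x_3 = 96
center_y_3 = 284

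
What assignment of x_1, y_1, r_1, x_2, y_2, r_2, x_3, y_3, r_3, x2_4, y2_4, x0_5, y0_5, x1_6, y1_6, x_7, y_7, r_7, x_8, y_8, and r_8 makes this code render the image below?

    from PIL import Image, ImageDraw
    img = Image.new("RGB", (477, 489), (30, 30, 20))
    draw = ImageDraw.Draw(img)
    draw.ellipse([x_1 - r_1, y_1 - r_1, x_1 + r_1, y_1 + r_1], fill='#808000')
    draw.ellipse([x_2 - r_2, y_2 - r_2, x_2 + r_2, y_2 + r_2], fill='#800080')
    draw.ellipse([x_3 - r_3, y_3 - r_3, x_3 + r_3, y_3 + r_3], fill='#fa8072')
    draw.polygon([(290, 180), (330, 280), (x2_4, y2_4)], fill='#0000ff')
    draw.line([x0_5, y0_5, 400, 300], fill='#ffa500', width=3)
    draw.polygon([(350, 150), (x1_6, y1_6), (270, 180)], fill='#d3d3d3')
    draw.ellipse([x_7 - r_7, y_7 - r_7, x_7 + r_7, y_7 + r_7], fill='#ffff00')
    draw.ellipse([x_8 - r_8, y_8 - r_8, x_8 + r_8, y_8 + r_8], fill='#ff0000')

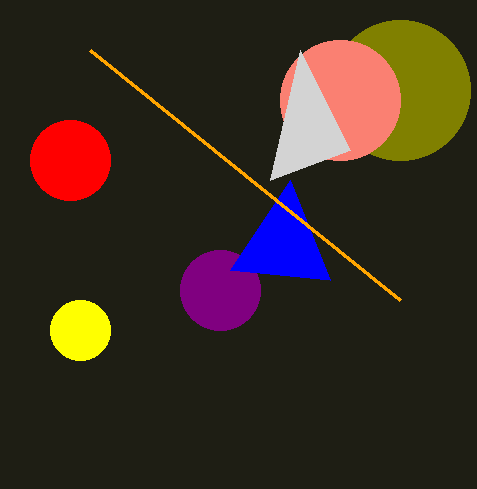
x_1 = 400; y_1 = 90; r_1 = 70; x_2 = 220; y_2 = 290; r_2 = 40; x_3 = 340; y_3 = 100; r_3 = 60; x2_4 = 230; y2_4 = 270; x0_5 = 90; y0_5 = 50; x1_6 = 300; y1_6 = 50; x_7 = 80; y_7 = 330; r_7 = 30; x_8 = 70; y_8 = 160; r_8 = 40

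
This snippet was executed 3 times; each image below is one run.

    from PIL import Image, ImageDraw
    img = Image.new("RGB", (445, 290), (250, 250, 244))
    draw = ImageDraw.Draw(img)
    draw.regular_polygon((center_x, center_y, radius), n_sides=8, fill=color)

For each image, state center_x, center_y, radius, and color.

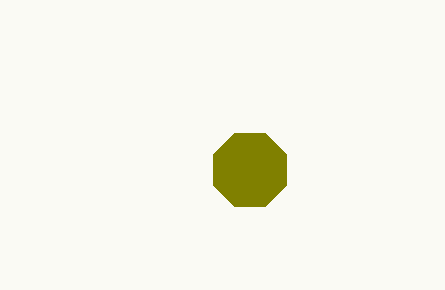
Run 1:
center_x = 250, center_y = 170, radius = 40, color = 'olive'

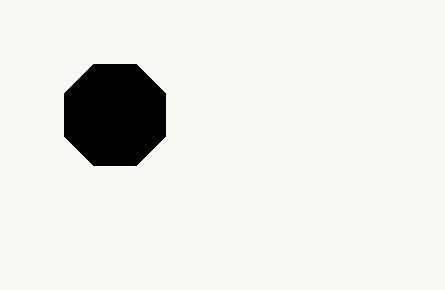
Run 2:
center_x = 115; center_y = 115; radius = 55; color = 'black'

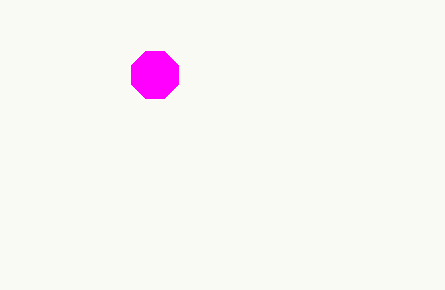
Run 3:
center_x = 155
center_y = 75
radius = 25
color = 'magenta'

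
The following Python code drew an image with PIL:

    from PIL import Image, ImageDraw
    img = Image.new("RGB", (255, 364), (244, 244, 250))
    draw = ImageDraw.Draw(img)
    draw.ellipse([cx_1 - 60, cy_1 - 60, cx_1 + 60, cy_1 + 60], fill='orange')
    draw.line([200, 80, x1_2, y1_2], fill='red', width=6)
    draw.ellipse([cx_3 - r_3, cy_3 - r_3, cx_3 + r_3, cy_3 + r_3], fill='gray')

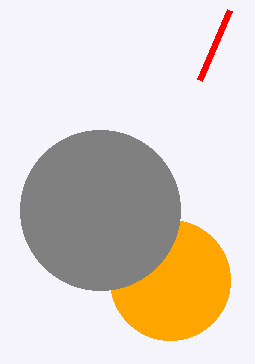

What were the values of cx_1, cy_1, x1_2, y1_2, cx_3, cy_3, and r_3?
cx_1 = 170
cy_1 = 280
x1_2 = 230
y1_2 = 10
cx_3 = 100
cy_3 = 210
r_3 = 80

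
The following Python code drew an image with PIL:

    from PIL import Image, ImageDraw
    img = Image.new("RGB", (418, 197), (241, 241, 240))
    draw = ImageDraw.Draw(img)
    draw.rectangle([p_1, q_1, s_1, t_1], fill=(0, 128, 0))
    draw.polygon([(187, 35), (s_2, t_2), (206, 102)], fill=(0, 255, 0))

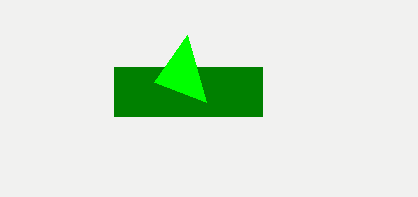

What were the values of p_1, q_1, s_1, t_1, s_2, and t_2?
p_1 = 114
q_1 = 67
s_1 = 262
t_1 = 116
s_2 = 154
t_2 = 82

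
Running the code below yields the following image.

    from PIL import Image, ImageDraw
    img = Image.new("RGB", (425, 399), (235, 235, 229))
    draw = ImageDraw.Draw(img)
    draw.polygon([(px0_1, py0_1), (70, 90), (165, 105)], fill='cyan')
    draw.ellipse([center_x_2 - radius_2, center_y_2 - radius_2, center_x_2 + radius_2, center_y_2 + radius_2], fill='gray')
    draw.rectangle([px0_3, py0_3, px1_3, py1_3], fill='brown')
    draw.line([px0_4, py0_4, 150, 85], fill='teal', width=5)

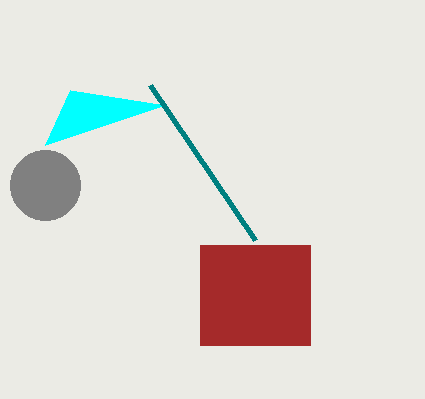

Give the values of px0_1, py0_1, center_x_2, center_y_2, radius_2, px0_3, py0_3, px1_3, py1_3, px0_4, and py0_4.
px0_1 = 45
py0_1 = 145
center_x_2 = 45
center_y_2 = 185
radius_2 = 35
px0_3 = 200
py0_3 = 245
px1_3 = 310
py1_3 = 345
px0_4 = 255
py0_4 = 240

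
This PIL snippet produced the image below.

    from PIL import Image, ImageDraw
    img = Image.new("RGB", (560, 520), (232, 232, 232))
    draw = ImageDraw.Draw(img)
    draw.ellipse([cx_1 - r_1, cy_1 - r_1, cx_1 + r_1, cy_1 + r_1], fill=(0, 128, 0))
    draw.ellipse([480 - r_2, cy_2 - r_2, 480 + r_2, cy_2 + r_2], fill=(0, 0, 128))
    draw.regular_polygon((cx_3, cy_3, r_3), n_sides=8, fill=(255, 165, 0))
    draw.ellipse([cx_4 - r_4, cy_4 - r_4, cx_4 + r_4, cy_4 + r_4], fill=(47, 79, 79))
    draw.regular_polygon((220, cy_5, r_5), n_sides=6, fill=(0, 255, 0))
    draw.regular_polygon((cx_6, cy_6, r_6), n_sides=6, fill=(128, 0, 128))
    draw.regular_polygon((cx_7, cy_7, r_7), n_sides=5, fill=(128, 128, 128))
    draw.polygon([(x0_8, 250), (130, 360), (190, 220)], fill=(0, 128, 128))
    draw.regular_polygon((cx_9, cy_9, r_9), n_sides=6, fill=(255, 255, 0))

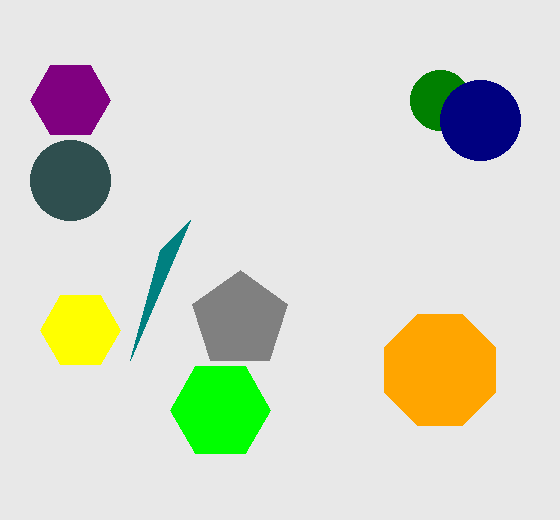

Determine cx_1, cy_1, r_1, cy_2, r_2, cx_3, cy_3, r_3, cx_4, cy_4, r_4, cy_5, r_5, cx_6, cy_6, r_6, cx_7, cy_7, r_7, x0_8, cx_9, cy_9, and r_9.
cx_1 = 440
cy_1 = 100
r_1 = 30
cy_2 = 120
r_2 = 40
cx_3 = 440
cy_3 = 370
r_3 = 60
cx_4 = 70
cy_4 = 180
r_4 = 40
cy_5 = 410
r_5 = 50
cx_6 = 70
cy_6 = 100
r_6 = 40
cx_7 = 240
cy_7 = 320
r_7 = 50
x0_8 = 160
cx_9 = 80
cy_9 = 330
r_9 = 40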